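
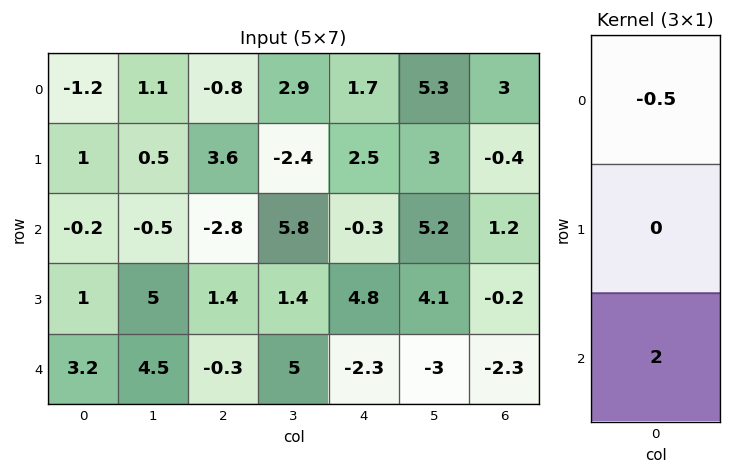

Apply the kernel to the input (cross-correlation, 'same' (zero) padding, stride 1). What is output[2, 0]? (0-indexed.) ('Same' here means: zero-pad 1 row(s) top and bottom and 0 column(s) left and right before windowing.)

1.5

The receptive field on the zero-padded input at this output position is [1 / -0.2 / 1]. Elementwise product with the kernel and sum: 1·-0.5 + 1·2.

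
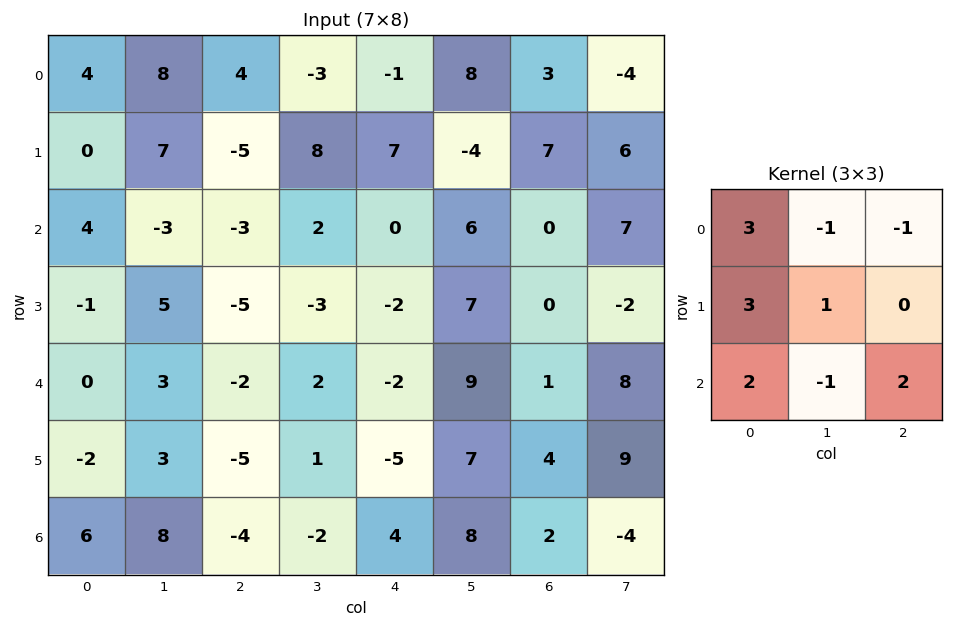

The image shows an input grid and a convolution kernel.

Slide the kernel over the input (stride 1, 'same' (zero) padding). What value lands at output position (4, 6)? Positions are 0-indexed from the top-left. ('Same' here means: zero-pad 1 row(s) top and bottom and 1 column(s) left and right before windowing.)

79

The receptive field on the zero-padded input at this output position is [7 0 -2 / 9 1 8 / 7 4 9]. Elementwise product with the kernel and sum: 7·3 + 0·-1 + -2·-1 + 9·3 + 1·1 + 7·2 + 4·-1 + 9·2.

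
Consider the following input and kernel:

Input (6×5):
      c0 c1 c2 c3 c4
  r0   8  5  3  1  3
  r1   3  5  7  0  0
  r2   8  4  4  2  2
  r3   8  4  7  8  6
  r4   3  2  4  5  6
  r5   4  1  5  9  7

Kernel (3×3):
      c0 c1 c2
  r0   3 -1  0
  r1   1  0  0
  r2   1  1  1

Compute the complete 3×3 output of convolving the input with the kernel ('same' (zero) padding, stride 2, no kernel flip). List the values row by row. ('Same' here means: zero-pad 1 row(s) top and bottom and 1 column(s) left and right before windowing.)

Output[0,0]: The receptive field on the zero-padded input at this output position is [0 0 0 / 0 8 5 / 0 3 5]. Elementwise product with the kernel and sum: 0·3 + 0·-1 + 0·1 + 0·1 + 3·1 + 5·1.
Output[0,1]: The receptive field on the zero-padded input at this output position is [0 0 0 / 5 3 1 / 5 7 0]. Elementwise product with the kernel and sum: 0·3 + 0·-1 + 5·1 + 5·1 + 7·1 + 0·1.

8 17 1
9 31 16
-3 22 39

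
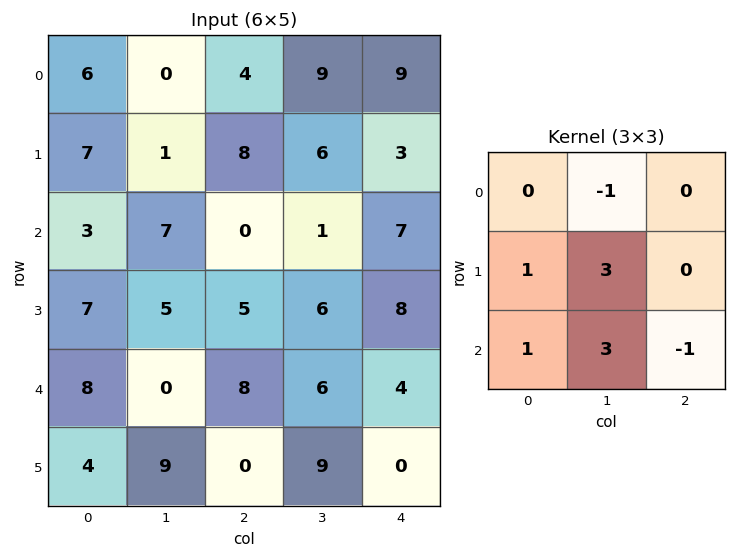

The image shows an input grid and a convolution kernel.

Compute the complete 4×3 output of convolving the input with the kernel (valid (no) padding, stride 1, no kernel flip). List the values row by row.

34 27 13
40 13 12
15 38 44
34 19 47

Output[0,0]: The receptive field on the input at this output position is [6 0 4 / 7 1 8 / 3 7 0]. Elementwise product with the kernel and sum: 0·-1 + 7·1 + 1·3 + 3·1 + 7·3 + 0·-1.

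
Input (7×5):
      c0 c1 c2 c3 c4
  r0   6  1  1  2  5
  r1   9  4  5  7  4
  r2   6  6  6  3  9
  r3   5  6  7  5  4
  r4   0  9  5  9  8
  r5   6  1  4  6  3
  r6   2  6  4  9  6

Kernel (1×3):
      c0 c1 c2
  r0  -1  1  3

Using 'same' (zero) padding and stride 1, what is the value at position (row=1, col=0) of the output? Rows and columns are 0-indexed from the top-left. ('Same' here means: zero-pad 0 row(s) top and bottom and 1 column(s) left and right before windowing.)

The receptive field on the zero-padded input at this output position is [0 9 4]. Elementwise product with the kernel and sum: 0·-1 + 9·1 + 4·3.

21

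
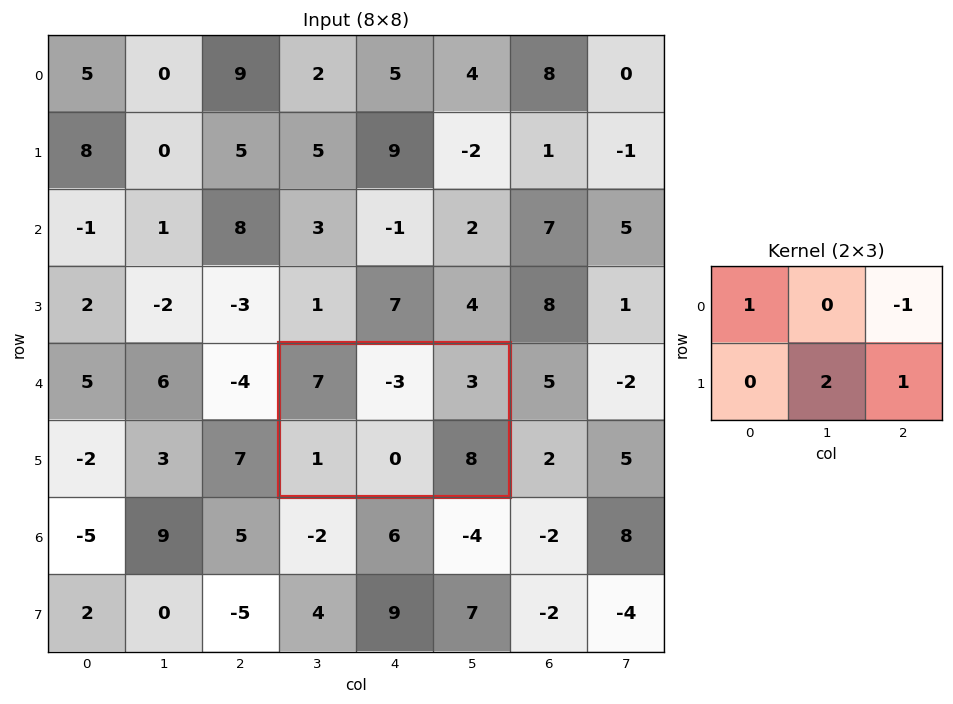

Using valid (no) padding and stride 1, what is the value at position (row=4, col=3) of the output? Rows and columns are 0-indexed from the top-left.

The receptive field on the input at this output position is [7 -3 3 / 1 0 8]. Elementwise product with the kernel and sum: 7·1 + 3·-1 + 0·2 + 8·1.

12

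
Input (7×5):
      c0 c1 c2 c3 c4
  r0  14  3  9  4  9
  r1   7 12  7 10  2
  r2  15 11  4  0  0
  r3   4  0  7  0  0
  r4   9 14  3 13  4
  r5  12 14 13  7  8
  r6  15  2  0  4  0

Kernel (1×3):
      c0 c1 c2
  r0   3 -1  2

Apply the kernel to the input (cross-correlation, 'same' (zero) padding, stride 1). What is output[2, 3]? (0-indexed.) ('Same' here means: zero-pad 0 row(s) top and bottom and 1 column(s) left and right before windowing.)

The receptive field on the zero-padded input at this output position is [4 0 0]. Elementwise product with the kernel and sum: 4·3 + 0·-1 + 0·2.

12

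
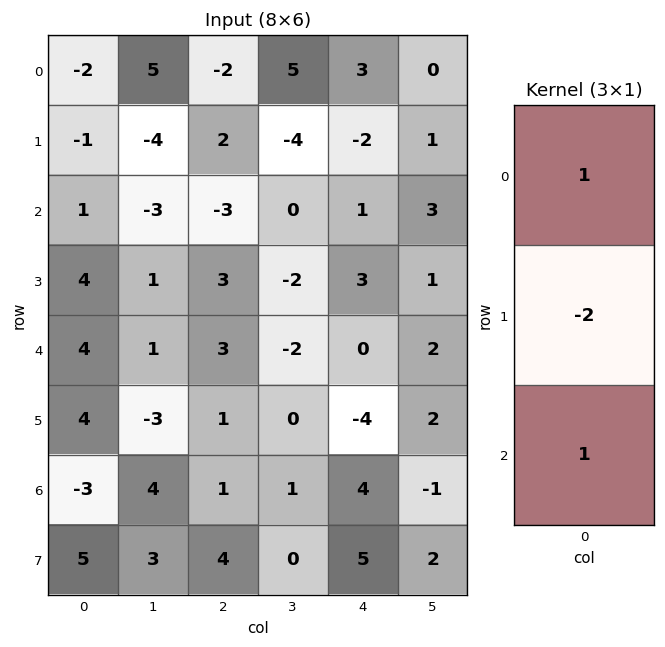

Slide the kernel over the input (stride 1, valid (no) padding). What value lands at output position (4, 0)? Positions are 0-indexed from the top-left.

The receptive field on the input at this output position is [4 / 4 / -3]. Elementwise product with the kernel and sum: 4·1 + 4·-2 + -3·1.

-7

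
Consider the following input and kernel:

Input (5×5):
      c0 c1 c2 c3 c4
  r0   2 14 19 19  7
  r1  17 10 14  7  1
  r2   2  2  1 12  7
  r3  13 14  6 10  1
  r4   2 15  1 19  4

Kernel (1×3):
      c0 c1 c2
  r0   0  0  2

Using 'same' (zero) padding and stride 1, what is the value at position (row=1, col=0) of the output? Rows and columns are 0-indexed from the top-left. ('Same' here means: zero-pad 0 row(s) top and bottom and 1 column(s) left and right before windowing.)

The receptive field on the zero-padded input at this output position is [0 17 10]. Elementwise product with the kernel and sum: 10·2.

20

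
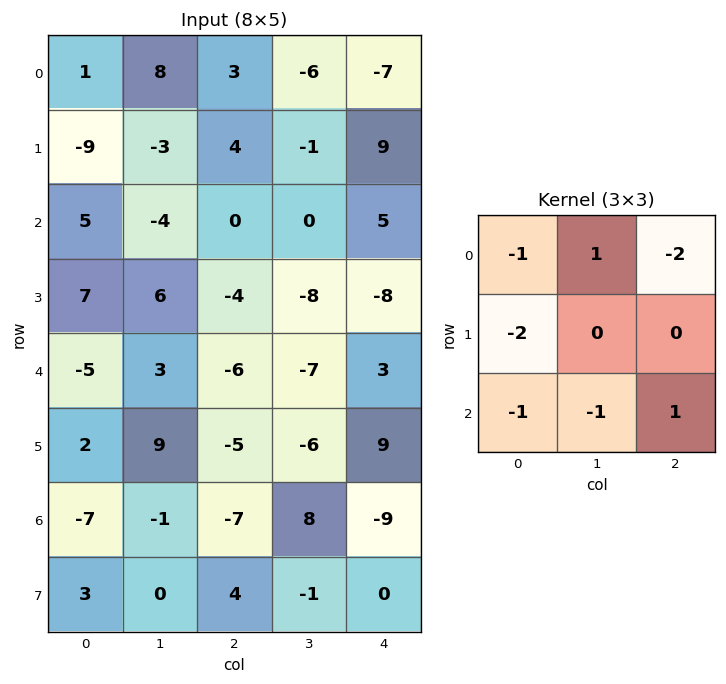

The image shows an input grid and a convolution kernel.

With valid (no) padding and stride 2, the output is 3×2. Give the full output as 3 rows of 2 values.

18 2
-27 14
17 -7

Output[0,0]: The receptive field on the input at this output position is [1 8 3 / -9 -3 4 / 5 -4 0]. Elementwise product with the kernel and sum: 1·-1 + 8·1 + 3·-2 + -9·-2 + 5·-1 + -4·-1 + 0·1.
Output[0,1]: The receptive field on the input at this output position is [3 -6 -7 / 4 -1 9 / 0 0 5]. Elementwise product with the kernel and sum: 3·-1 + -6·1 + -7·-2 + 4·-2 + 0·-1 + 0·-1 + 5·1.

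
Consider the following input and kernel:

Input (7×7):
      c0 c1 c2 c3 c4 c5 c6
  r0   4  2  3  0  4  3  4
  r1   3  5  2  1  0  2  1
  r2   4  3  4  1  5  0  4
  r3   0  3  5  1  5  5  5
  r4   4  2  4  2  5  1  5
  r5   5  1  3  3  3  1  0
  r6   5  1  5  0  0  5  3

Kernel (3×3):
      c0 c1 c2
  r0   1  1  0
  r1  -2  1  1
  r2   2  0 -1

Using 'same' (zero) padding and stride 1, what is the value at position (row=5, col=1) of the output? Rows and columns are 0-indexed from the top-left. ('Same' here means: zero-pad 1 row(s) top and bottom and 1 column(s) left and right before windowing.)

The receptive field on the zero-padded input at this output position is [4 2 4 / 5 1 3 / 5 1 5]. Elementwise product with the kernel and sum: 4·1 + 2·1 + 5·-2 + 1·1 + 3·1 + 5·2 + 5·-1.

5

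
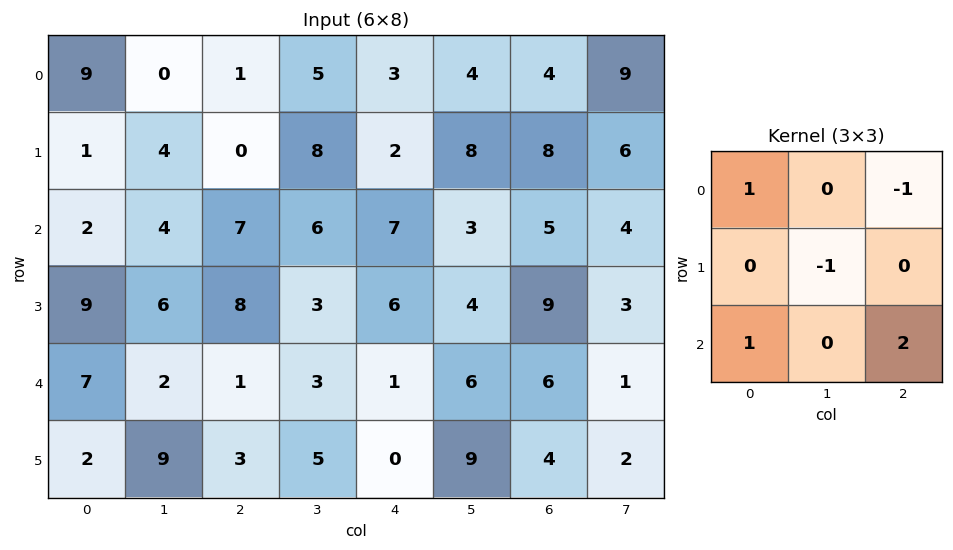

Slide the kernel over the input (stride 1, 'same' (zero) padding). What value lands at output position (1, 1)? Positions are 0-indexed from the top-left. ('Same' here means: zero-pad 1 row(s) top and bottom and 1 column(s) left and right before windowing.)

20

The receptive field on the zero-padded input at this output position is [9 0 1 / 1 4 0 / 2 4 7]. Elementwise product with the kernel and sum: 9·1 + 1·-1 + 4·-1 + 2·1 + 7·2.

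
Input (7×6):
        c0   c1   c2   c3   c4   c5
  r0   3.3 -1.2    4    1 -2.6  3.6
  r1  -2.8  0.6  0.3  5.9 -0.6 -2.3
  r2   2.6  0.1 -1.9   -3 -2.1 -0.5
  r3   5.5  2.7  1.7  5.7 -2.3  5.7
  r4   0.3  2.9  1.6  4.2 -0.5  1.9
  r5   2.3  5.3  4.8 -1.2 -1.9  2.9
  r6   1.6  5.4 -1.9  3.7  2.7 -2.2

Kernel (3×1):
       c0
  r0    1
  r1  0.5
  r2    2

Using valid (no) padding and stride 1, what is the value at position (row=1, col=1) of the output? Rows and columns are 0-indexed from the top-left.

The receptive field on the input at this output position is [0.6 / 0.1 / 2.7]. Elementwise product with the kernel and sum: 0.6·1 + 0.1·0.5 + 2.7·2.

6.05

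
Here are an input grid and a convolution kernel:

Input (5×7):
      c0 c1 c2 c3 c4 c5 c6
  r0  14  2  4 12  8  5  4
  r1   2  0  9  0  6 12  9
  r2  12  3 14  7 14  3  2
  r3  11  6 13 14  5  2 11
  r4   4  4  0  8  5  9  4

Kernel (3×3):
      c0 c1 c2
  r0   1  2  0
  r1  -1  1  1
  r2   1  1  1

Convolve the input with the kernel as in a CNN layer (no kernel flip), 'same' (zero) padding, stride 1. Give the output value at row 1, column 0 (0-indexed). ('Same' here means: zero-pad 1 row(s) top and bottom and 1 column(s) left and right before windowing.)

45

The receptive field on the zero-padded input at this output position is [0 14 2 / 0 2 0 / 0 12 3]. Elementwise product with the kernel and sum: 0·1 + 14·2 + 0·-1 + 2·1 + 0·1 + 0·1 + 12·1 + 3·1.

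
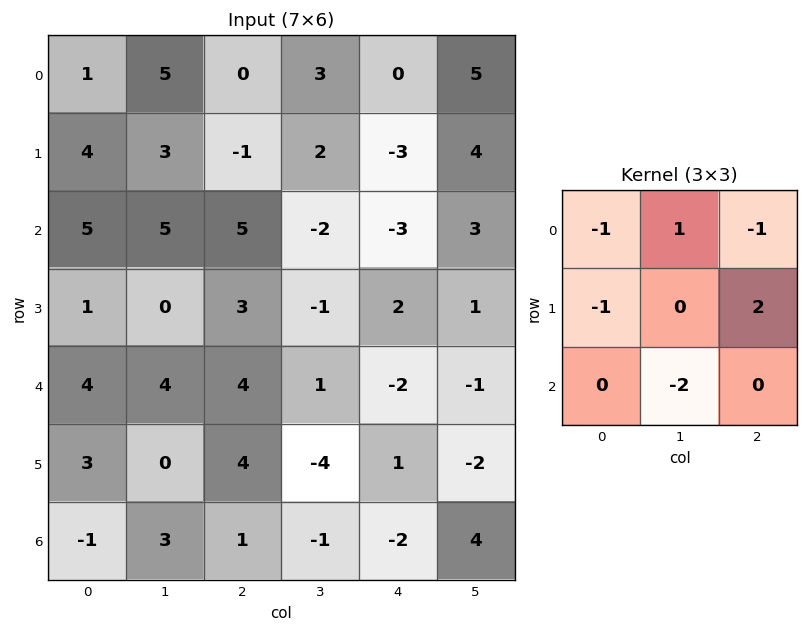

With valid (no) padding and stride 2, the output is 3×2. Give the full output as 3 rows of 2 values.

Output[0,0]: The receptive field on the input at this output position is [1 5 0 / 4 3 -1 / 5 5 5]. Elementwise product with the kernel and sum: 1·-1 + 5·1 + 0·-1 + 4·-1 + -1·2 + 5·-2.
Output[0,1]: The receptive field on the input at this output position is [0 3 0 / -1 2 -3 / 5 -2 -3]. Elementwise product with the kernel and sum: 0·-1 + 3·1 + 0·-1 + -1·-1 + -3·2 + -2·-2.

-12 2
-8 -5
-5 -1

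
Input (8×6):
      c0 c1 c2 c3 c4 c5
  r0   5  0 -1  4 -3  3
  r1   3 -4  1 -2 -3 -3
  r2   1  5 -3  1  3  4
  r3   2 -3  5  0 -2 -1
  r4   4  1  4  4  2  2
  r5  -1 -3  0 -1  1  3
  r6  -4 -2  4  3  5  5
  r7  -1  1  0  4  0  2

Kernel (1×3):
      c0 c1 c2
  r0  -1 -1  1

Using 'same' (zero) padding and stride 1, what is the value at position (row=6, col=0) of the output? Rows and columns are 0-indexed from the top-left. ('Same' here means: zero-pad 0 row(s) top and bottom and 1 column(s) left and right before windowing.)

The receptive field on the zero-padded input at this output position is [0 -4 -2]. Elementwise product with the kernel and sum: 0·-1 + -4·-1 + -2·1.

2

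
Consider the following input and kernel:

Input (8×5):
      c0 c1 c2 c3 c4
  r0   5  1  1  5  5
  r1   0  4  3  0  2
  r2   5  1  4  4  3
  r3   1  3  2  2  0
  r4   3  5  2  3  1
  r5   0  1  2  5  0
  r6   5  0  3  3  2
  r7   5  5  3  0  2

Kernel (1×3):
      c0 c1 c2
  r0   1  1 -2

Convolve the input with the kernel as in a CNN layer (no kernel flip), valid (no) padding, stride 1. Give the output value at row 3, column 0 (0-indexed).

0

The receptive field on the input at this output position is [1 3 2]. Elementwise product with the kernel and sum: 1·1 + 3·1 + 2·-2.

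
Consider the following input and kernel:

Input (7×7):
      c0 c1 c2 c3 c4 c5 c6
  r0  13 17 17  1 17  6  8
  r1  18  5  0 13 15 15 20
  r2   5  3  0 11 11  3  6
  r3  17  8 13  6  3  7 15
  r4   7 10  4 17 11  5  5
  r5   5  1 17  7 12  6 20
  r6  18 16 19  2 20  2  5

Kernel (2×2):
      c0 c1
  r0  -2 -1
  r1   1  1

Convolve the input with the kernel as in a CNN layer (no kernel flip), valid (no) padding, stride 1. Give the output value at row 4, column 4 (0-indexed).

The receptive field on the input at this output position is [11 5 / 12 6]. Elementwise product with the kernel and sum: 11·-2 + 5·-1 + 12·1 + 6·1.

-9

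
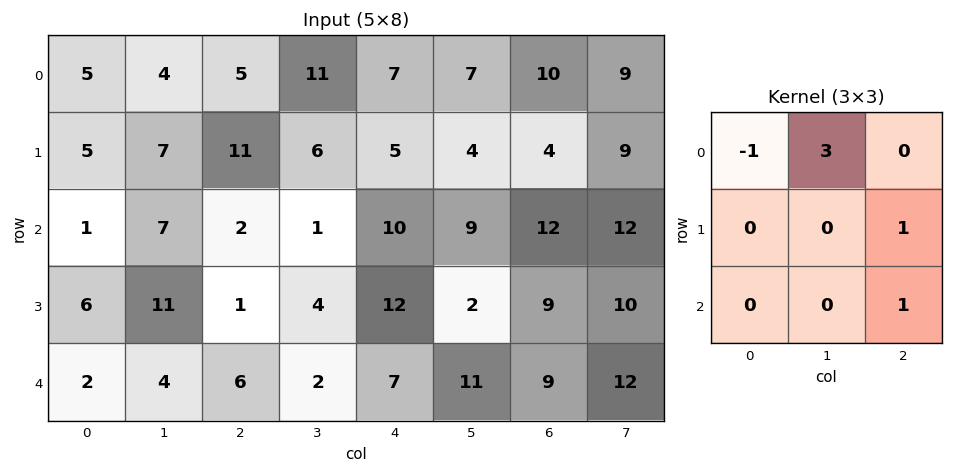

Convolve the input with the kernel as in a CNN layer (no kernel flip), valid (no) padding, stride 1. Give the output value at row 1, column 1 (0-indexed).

The receptive field on the input at this output position is [7 11 6 / 7 2 1 / 11 1 4]. Elementwise product with the kernel and sum: 7·-1 + 11·3 + 1·1 + 4·1.

31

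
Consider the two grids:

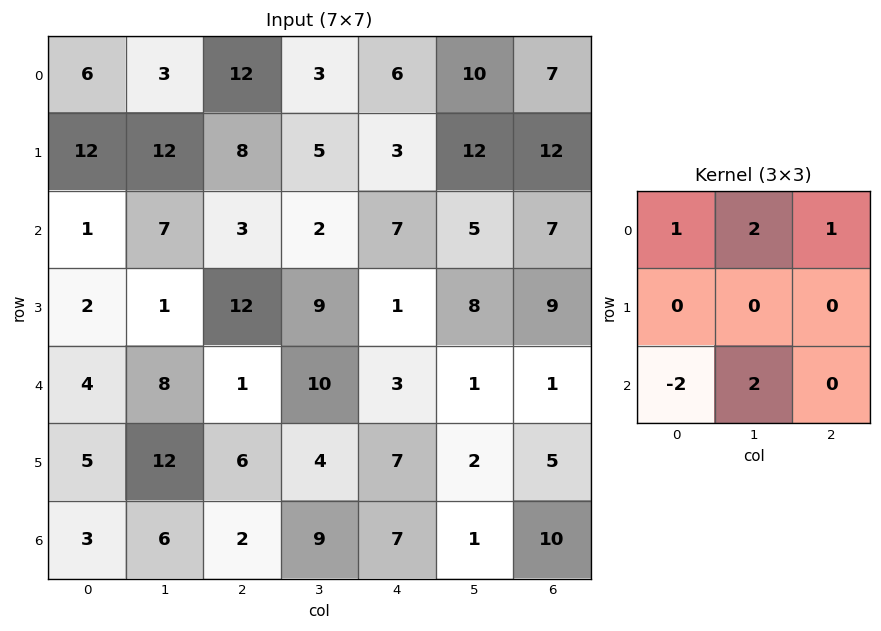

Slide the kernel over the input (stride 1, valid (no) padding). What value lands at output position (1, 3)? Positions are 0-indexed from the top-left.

7

The receptive field on the input at this output position is [5 3 12 / 2 7 5 / 9 1 8]. Elementwise product with the kernel and sum: 5·1 + 3·2 + 12·1 + 9·-2 + 1·2.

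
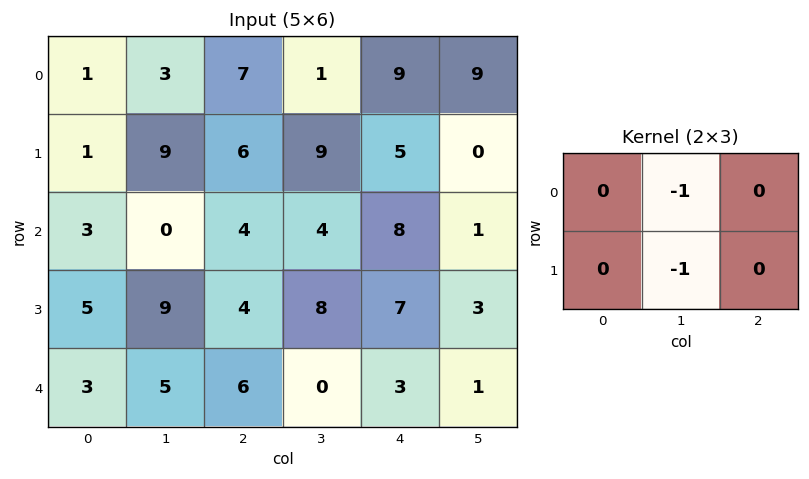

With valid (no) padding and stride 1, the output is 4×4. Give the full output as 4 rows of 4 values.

Output[0,0]: The receptive field on the input at this output position is [1 3 7 / 1 9 6]. Elementwise product with the kernel and sum: 3·-1 + 9·-1.

-12 -13 -10 -14
-9 -10 -13 -13
-9 -8 -12 -15
-14 -10 -8 -10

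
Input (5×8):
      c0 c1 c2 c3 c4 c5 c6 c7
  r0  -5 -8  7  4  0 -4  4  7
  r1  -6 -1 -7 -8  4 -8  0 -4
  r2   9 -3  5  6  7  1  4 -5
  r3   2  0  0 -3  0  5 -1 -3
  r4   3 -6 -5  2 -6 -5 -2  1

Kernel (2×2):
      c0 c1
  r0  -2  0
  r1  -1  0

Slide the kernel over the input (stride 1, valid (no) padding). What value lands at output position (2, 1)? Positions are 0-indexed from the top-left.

The receptive field on the input at this output position is [-3 5 / 0 0]. Elementwise product with the kernel and sum: -3·-2 + 0·-1.

6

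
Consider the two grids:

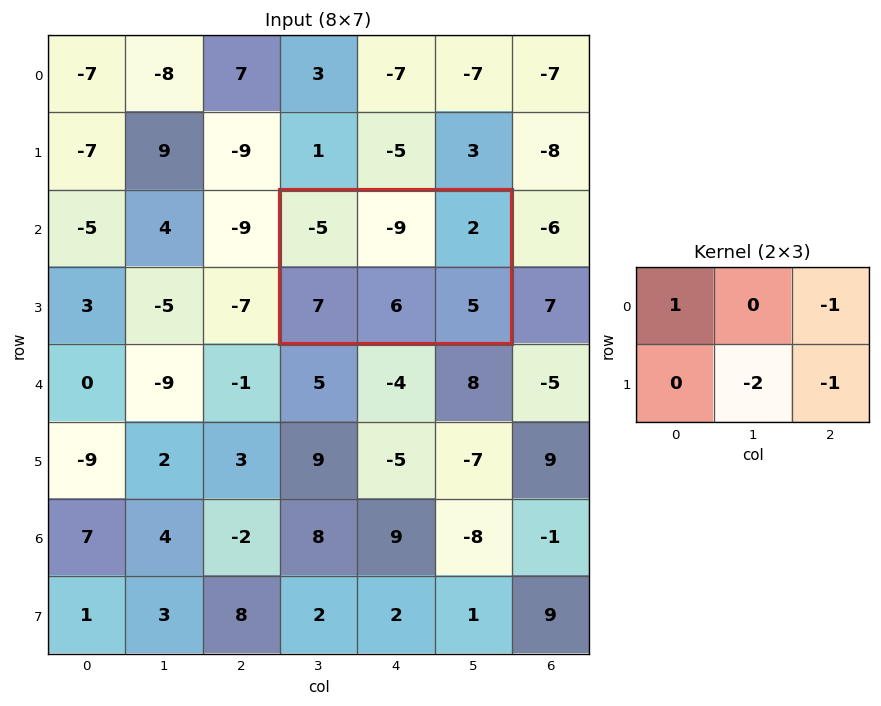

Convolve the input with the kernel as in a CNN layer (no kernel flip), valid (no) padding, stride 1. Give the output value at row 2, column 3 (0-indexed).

-24

The receptive field on the input at this output position is [-5 -9 2 / 7 6 5]. Elementwise product with the kernel and sum: -5·1 + 2·-1 + 6·-2 + 5·-1.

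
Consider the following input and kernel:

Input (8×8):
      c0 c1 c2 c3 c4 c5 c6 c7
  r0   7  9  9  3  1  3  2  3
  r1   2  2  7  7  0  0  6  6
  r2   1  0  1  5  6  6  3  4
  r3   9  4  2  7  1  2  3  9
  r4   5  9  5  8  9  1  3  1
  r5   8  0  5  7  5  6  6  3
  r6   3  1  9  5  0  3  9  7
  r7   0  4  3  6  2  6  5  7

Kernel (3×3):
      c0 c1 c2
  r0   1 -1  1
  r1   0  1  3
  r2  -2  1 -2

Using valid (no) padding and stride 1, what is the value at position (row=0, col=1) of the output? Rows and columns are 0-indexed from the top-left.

22

The receptive field on the input at this output position is [9 9 3 / 2 7 7 / 0 1 5]. Elementwise product with the kernel and sum: 9·1 + 9·-1 + 3·1 + 7·1 + 7·3 + 0·-2 + 1·1 + 5·-2.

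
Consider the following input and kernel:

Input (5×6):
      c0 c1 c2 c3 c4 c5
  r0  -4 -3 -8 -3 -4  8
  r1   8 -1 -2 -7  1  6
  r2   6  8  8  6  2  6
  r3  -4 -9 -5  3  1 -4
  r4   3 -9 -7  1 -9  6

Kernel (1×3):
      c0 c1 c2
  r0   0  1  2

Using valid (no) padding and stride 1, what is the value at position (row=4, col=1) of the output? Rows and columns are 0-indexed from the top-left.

-5

The receptive field on the input at this output position is [-9 -7 1]. Elementwise product with the kernel and sum: -7·1 + 1·2.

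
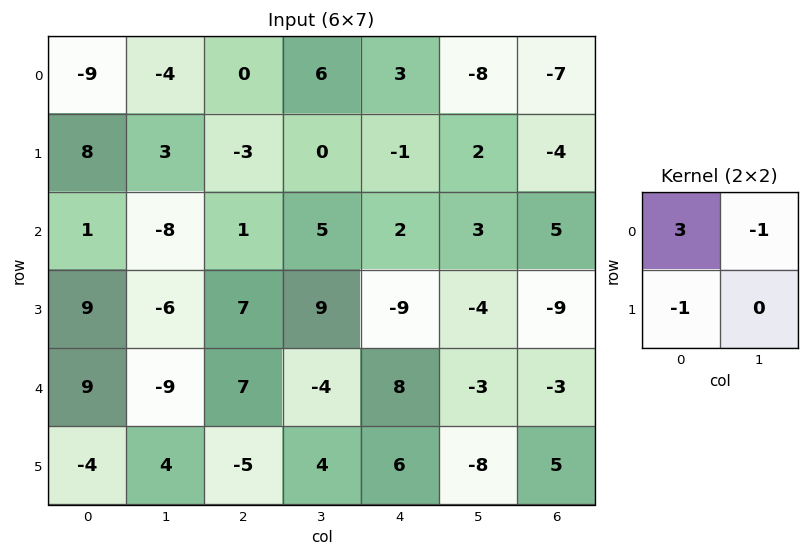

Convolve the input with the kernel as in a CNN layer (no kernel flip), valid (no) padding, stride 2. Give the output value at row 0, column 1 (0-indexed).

The receptive field on the input at this output position is [0 6 / -3 0]. Elementwise product with the kernel and sum: 0·3 + 6·-1 + -3·-1.

-3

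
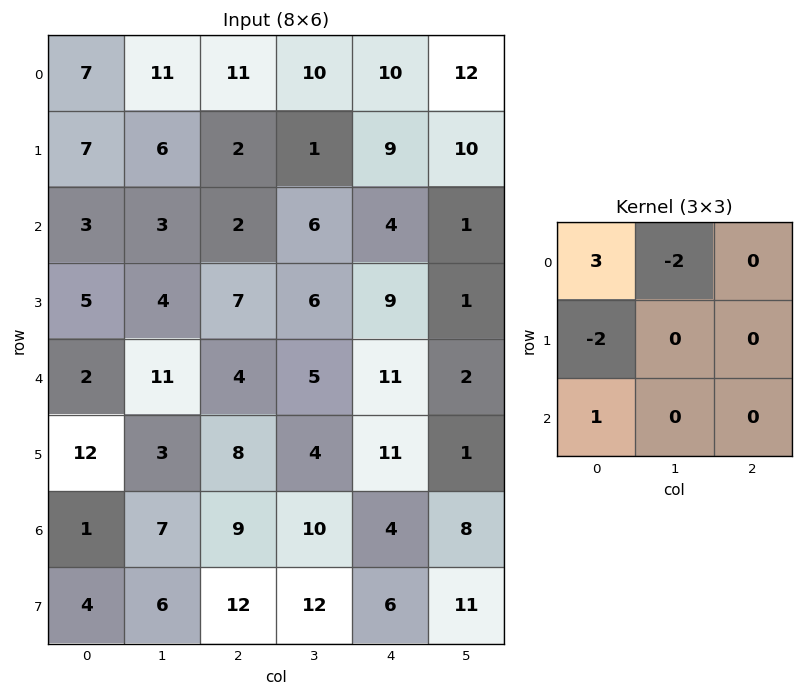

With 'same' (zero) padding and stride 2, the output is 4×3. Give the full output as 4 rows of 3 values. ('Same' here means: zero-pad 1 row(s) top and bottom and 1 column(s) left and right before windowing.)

0 -16 -19
-14 12 -21
-10 -21 -6
-24 -15 -18

Output[0,0]: The receptive field on the zero-padded input at this output position is [0 0 0 / 0 7 11 / 0 7 6]. Elementwise product with the kernel and sum: 0·3 + 0·-2 + 0·-2 + 0·1.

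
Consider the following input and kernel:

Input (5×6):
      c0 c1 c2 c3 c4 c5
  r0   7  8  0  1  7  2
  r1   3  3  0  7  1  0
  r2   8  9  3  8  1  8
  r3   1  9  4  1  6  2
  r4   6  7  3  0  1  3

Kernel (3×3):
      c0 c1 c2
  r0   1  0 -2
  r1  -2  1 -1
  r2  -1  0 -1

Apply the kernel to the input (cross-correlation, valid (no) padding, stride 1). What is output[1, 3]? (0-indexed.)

-19

The receptive field on the input at this output position is [7 1 0 / 8 1 8 / 1 6 2]. Elementwise product with the kernel and sum: 7·1 + 0·-2 + 8·-2 + 1·1 + 8·-1 + 1·-1 + 2·-1.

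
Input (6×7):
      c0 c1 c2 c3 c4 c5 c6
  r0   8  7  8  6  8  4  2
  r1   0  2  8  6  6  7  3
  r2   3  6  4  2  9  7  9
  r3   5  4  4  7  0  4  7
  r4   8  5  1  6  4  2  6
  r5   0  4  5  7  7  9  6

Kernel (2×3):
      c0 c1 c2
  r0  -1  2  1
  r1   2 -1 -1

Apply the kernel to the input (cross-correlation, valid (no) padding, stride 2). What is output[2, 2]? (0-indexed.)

The receptive field on the input at this output position is [4 2 6 / 7 9 6]. Elementwise product with the kernel and sum: 4·-1 + 2·2 + 6·1 + 7·2 + 9·-1 + 6·-1.

5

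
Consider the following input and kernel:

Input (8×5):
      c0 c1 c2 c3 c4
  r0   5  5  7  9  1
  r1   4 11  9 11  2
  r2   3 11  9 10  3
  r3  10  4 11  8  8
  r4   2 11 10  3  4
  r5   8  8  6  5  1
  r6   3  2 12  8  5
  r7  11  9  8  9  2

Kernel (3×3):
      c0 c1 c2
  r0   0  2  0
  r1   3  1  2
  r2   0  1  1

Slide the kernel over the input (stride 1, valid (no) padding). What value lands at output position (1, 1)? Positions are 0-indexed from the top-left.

99

The receptive field on the input at this output position is [11 9 11 / 11 9 10 / 4 11 8]. Elementwise product with the kernel and sum: 9·2 + 11·3 + 9·1 + 10·2 + 11·1 + 8·1.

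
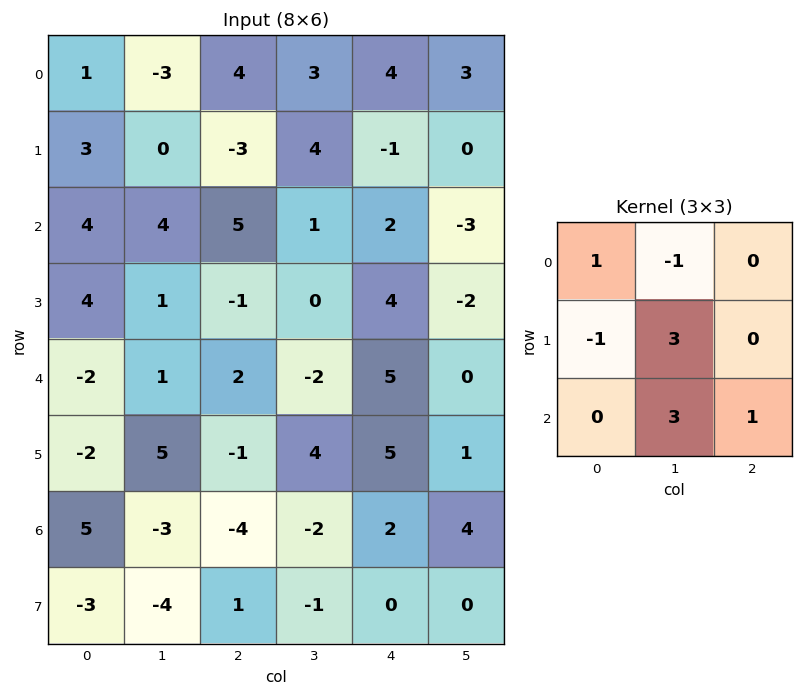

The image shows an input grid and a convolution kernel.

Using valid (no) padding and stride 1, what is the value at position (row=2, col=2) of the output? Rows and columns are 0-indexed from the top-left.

The receptive field on the input at this output position is [5 1 2 / -1 0 4 / 2 -2 5]. Elementwise product with the kernel and sum: 5·1 + 1·-1 + -1·-1 + 0·3 + -2·3 + 5·1.

4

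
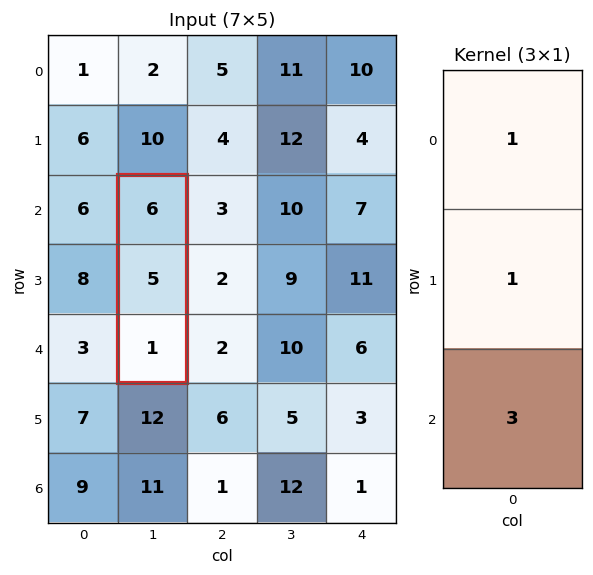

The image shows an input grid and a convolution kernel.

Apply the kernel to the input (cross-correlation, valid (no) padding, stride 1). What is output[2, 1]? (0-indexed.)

14

The receptive field on the input at this output position is [6 / 5 / 1]. Elementwise product with the kernel and sum: 6·1 + 5·1 + 1·3.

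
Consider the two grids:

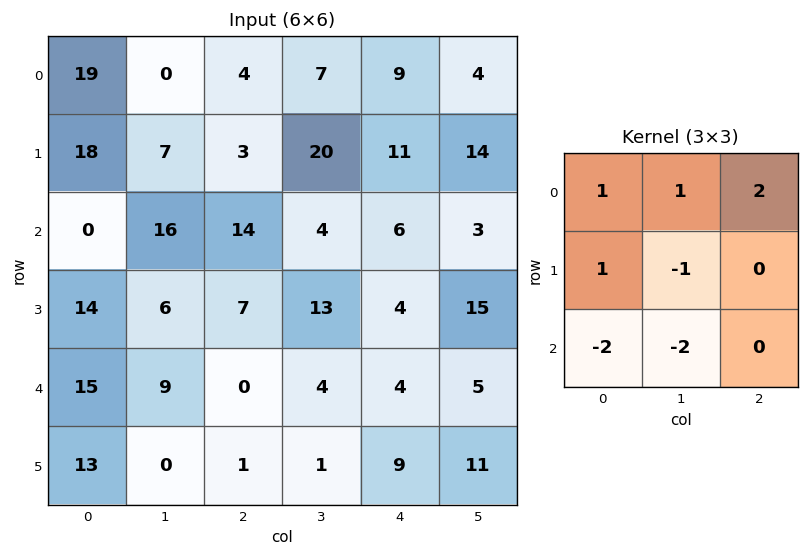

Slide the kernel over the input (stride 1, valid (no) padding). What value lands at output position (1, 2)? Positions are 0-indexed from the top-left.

The receptive field on the input at this output position is [3 20 11 / 14 4 6 / 7 13 4]. Elementwise product with the kernel and sum: 3·1 + 20·1 + 11·2 + 14·1 + 4·-1 + 7·-2 + 13·-2.

15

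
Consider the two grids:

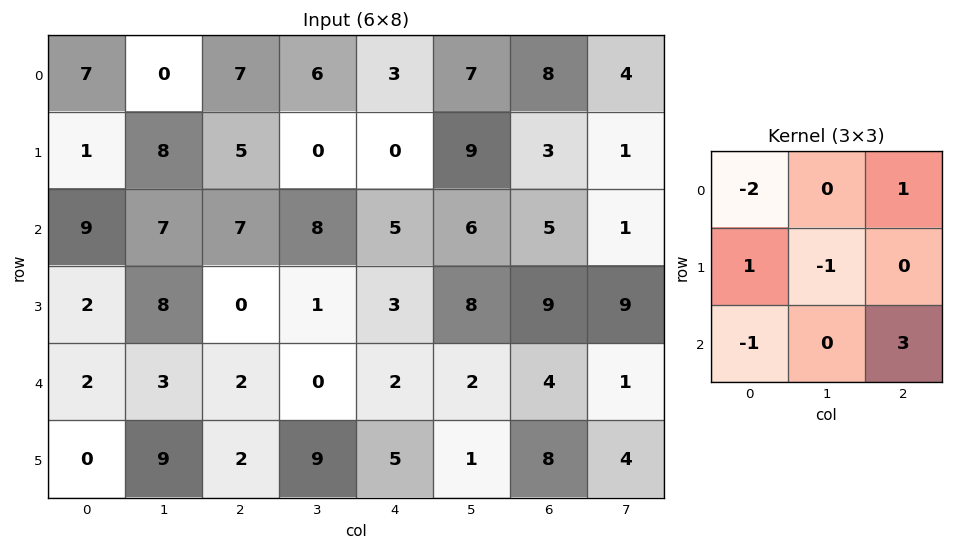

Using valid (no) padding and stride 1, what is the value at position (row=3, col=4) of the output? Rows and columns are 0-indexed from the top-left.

The receptive field on the input at this output position is [3 8 9 / 2 2 4 / 5 1 8]. Elementwise product with the kernel and sum: 3·-2 + 9·1 + 2·1 + 2·-1 + 5·-1 + 8·3.

22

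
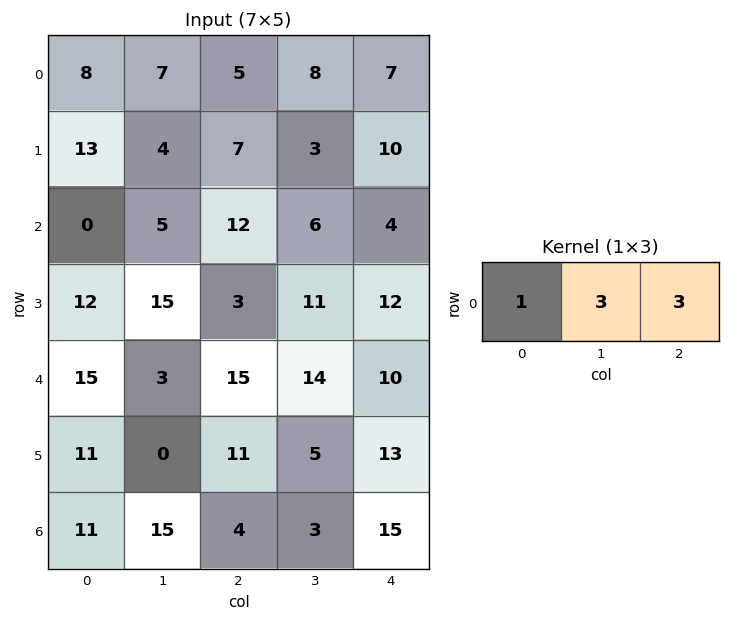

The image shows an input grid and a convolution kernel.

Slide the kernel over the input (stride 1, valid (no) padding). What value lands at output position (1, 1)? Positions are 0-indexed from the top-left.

34

The receptive field on the input at this output position is [4 7 3]. Elementwise product with the kernel and sum: 4·1 + 7·3 + 3·3.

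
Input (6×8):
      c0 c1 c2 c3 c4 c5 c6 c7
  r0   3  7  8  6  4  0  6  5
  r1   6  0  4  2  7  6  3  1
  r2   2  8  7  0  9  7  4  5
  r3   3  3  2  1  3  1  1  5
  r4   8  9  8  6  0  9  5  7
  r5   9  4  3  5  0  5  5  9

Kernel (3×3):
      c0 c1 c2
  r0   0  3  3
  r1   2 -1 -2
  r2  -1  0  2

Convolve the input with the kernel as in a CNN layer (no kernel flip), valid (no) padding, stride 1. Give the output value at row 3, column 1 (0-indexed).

The receptive field on the input at this output position is [3 2 1 / 9 8 6 / 4 3 5]. Elementwise product with the kernel and sum: 2·3 + 1·3 + 9·2 + 8·-1 + 6·-2 + 4·-1 + 5·2.

13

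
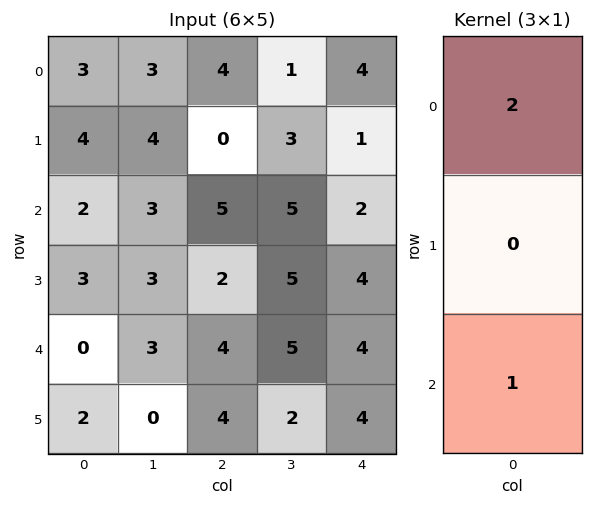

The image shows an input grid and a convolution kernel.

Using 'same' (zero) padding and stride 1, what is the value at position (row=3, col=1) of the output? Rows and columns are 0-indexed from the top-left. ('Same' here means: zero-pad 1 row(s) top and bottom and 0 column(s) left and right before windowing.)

9

The receptive field on the zero-padded input at this output position is [3 / 3 / 3]. Elementwise product with the kernel and sum: 3·2 + 3·1.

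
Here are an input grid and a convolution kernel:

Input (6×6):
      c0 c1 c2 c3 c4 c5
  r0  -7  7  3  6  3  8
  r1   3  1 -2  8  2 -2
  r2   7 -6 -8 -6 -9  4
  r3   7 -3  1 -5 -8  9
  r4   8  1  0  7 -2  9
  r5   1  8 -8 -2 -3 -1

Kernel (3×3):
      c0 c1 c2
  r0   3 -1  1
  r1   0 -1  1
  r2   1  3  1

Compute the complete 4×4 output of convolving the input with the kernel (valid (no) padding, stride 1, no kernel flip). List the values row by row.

-47 -2 -35 -10
3 10 -37 13
34 -14 -11 22
41 -26 -26 1

Output[0,0]: The receptive field on the input at this output position is [-7 7 3 / 3 1 -2 / 7 -6 -8]. Elementwise product with the kernel and sum: -7·3 + 7·-1 + 3·1 + 1·-1 + -2·1 + 7·1 + -6·3 + -8·1.
Output[0,1]: The receptive field on the input at this output position is [7 3 6 / 1 -2 8 / -6 -8 -6]. Elementwise product with the kernel and sum: 7·3 + 3·-1 + 6·1 + -2·-1 + 8·1 + -6·1 + -8·3 + -6·1.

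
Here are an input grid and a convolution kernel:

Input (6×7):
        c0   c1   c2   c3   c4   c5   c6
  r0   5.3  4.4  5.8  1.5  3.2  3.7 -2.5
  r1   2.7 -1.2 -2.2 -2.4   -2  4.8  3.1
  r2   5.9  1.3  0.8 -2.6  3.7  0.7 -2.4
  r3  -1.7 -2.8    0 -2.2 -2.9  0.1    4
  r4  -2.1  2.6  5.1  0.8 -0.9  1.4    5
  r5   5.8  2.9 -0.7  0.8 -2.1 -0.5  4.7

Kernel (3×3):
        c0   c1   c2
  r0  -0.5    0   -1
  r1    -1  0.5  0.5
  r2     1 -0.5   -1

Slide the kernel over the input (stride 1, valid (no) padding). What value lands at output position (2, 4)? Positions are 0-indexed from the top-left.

-1.1

The receptive field on the input at this output position is [3.7 0.7 -2.4 / -2.9 0.1 4 / -0.9 1.4 5]. Elementwise product with the kernel and sum: 3.7·-0.5 + -2.4·-1 + -2.9·-1 + 0.1·0.5 + 4·0.5 + -0.9·1 + 1.4·-0.5 + 5·-1.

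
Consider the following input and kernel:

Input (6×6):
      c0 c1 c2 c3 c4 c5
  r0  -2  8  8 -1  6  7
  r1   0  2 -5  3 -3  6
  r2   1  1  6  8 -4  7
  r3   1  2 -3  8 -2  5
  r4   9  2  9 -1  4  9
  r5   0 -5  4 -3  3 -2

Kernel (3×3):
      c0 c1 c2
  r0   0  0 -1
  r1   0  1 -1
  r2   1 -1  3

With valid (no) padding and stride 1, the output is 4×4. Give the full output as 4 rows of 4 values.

17 12 -14 17
-10 24 -2 8
33 -29 36 8
13 -16 13 -22

Output[0,0]: The receptive field on the input at this output position is [-2 8 8 / 0 2 -5 / 1 1 6]. Elementwise product with the kernel and sum: 8·-1 + 2·1 + -5·-1 + 1·1 + 1·-1 + 6·3.
Output[0,1]: The receptive field on the input at this output position is [8 8 -1 / 2 -5 3 / 1 6 8]. Elementwise product with the kernel and sum: -1·-1 + -5·1 + 3·-1 + 1·1 + 6·-1 + 8·3.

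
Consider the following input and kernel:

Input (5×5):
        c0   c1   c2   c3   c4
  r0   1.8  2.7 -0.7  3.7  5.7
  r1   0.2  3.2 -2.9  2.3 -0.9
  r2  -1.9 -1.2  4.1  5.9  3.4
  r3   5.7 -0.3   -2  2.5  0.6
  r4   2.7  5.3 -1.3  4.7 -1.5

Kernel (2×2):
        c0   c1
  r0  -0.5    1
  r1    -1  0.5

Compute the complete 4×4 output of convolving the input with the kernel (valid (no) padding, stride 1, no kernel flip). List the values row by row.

3.2 -6.7 8.1 1.1
4.4 -1.25 2.6 -6.25
-6.1 4 7.1 -1.75
-3.2 -7.8 7.15 -6.1

Output[0,0]: The receptive field on the input at this output position is [1.8 2.7 / 0.2 3.2]. Elementwise product with the kernel and sum: 1.8·-0.5 + 2.7·1 + 0.2·-1 + 3.2·0.5.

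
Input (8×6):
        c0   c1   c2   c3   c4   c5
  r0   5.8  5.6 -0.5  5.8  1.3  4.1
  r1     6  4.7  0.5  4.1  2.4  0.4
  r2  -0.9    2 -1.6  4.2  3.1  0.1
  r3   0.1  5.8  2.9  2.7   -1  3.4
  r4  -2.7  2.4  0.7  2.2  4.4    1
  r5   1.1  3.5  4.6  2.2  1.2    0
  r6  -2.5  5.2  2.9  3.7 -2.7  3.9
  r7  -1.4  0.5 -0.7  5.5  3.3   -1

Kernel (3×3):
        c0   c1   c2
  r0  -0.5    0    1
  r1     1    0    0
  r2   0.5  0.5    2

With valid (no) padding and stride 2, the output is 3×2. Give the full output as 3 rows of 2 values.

-0.05 9.55
0.2 17.05
10.3 6.55

Output[0,0]: The receptive field on the input at this output position is [5.8 5.6 -0.5 / 6 4.7 0.5 / -0.9 2 -1.6]. Elementwise product with the kernel and sum: 5.8·-0.5 + -0.5·1 + 6·1 + -0.9·0.5 + 2·0.5 + -1.6·2.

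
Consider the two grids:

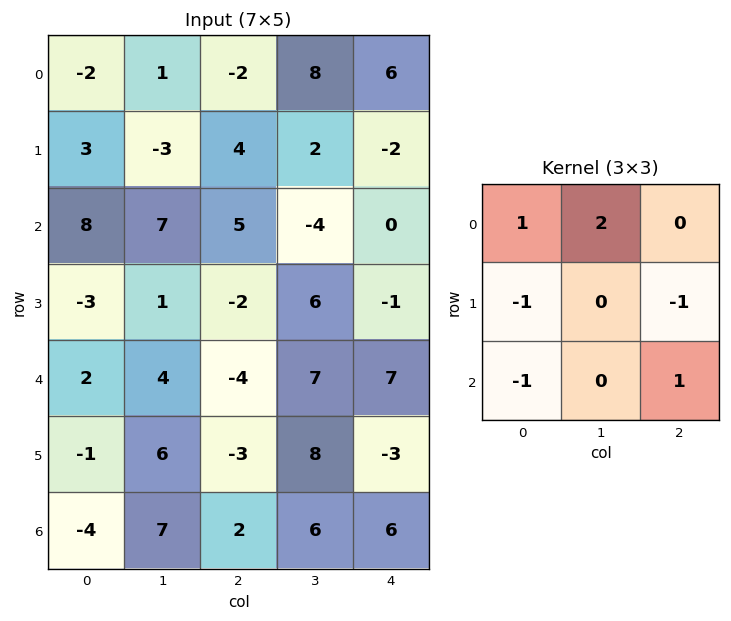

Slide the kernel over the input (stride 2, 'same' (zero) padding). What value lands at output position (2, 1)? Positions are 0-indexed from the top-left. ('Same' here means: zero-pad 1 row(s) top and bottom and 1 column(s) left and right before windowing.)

-12

The receptive field on the zero-padded input at this output position is [1 -2 6 / 4 -4 7 / 6 -3 8]. Elementwise product with the kernel and sum: 1·1 + -2·2 + 4·-1 + 7·-1 + 6·-1 + 8·1.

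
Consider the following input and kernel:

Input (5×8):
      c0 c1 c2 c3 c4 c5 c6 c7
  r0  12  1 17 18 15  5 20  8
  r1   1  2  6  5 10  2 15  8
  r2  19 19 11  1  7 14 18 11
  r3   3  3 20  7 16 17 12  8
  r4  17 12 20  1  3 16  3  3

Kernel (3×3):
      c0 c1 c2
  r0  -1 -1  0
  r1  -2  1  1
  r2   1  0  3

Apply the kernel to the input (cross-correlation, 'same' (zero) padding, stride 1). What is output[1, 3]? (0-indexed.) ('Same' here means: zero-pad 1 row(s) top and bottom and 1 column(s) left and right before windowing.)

0

The receptive field on the zero-padded input at this output position is [17 18 15 / 6 5 10 / 11 1 7]. Elementwise product with the kernel and sum: 17·-1 + 18·-1 + 6·-2 + 5·1 + 10·1 + 11·1 + 7·3.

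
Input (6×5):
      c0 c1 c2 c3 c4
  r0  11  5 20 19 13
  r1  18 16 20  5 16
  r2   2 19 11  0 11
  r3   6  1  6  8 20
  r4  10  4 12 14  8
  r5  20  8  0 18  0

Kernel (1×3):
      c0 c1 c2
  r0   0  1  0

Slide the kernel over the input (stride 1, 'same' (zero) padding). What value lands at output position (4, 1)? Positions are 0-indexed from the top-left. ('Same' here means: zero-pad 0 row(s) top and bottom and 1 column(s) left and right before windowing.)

4

The receptive field on the zero-padded input at this output position is [10 4 12]. Elementwise product with the kernel and sum: 4·1.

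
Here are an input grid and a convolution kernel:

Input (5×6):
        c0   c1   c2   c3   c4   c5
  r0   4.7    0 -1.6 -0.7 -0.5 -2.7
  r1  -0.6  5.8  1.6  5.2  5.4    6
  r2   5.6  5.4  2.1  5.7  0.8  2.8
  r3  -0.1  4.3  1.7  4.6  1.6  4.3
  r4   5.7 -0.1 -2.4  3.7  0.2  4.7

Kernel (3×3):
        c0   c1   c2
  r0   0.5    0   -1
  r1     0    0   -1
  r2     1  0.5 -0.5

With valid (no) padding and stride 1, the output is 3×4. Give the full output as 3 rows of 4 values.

Output[0,0]: The receptive field on the input at this output position is [4.7 0 -1.6 / -0.6 5.8 1.6 / 5.6 5.4 2.1]. Elementwise product with the kernel and sum: 4.7·0.5 + -1.6·-1 + 1.6·-1 + 5.6·1 + 5.4·0.5 + 2.1·-0.5.

9.6 -0.9 -1.15 1.05
-2.8 -5.15 -2.2 -2.95
5.85 -10.75 -2 -2.8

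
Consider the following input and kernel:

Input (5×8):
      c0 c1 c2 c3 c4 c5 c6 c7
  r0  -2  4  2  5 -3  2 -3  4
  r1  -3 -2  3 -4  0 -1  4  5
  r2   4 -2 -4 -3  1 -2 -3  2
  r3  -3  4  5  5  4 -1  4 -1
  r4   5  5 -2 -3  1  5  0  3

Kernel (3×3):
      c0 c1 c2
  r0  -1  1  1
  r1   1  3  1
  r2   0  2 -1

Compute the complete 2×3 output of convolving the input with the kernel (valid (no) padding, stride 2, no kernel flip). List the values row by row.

2 -16 2
16 19 9

Output[0,0]: The receptive field on the input at this output position is [-2 4 2 / -3 -2 3 / 4 -2 -4]. Elementwise product with the kernel and sum: -2·-1 + 4·1 + 2·1 + -3·1 + -2·3 + 3·1 + -2·2 + -4·-1.
Output[0,1]: The receptive field on the input at this output position is [2 5 -3 / 3 -4 0 / -4 -3 1]. Elementwise product with the kernel and sum: 2·-1 + 5·1 + -3·1 + 3·1 + -4·3 + 0·1 + -3·2 + 1·-1.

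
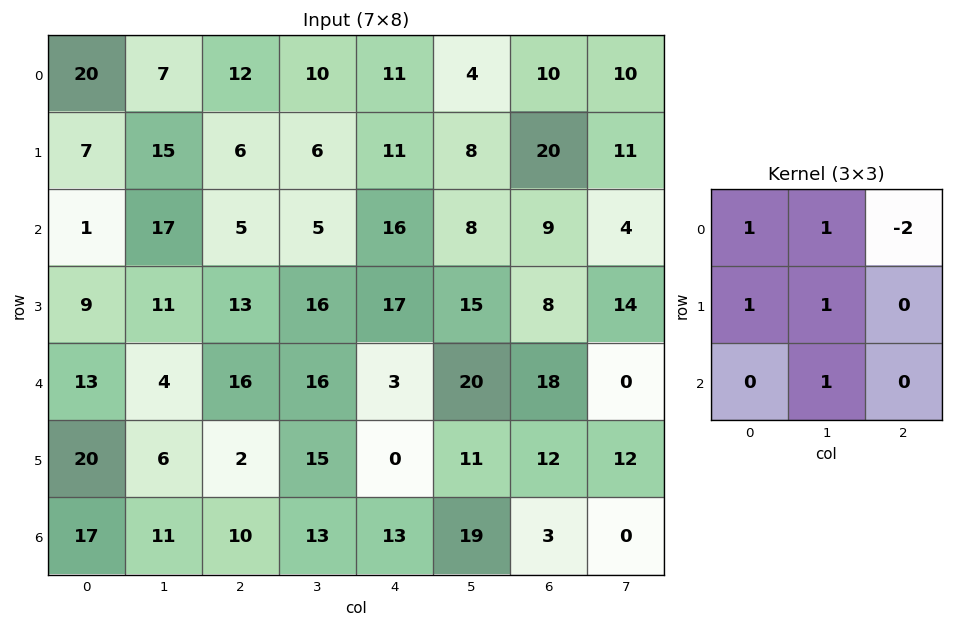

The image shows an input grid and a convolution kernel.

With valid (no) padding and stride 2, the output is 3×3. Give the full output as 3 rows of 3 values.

42 17 22
32 23 58
22 56 17

Output[0,0]: The receptive field on the input at this output position is [20 7 12 / 7 15 6 / 1 17 5]. Elementwise product with the kernel and sum: 20·1 + 7·1 + 12·-2 + 7·1 + 15·1 + 17·1.
Output[0,1]: The receptive field on the input at this output position is [12 10 11 / 6 6 11 / 5 5 16]. Elementwise product with the kernel and sum: 12·1 + 10·1 + 11·-2 + 6·1 + 6·1 + 5·1.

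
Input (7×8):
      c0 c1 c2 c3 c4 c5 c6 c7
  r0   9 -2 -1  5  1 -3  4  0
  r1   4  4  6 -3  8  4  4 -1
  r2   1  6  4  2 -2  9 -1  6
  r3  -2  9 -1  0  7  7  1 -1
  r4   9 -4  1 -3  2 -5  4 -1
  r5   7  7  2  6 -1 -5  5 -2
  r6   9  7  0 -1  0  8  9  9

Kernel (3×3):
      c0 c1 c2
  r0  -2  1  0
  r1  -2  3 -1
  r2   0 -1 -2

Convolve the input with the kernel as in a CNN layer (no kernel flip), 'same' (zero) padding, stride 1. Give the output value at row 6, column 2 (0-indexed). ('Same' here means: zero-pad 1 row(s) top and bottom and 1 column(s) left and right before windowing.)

The receptive field on the zero-padded input at this output position is [7 2 6 / 7 0 -1 / 0 0 0]. Elementwise product with the kernel and sum: 7·-2 + 2·1 + 7·-2 + 0·3 + -1·-1 + 0·-1 + 0·-2.

-25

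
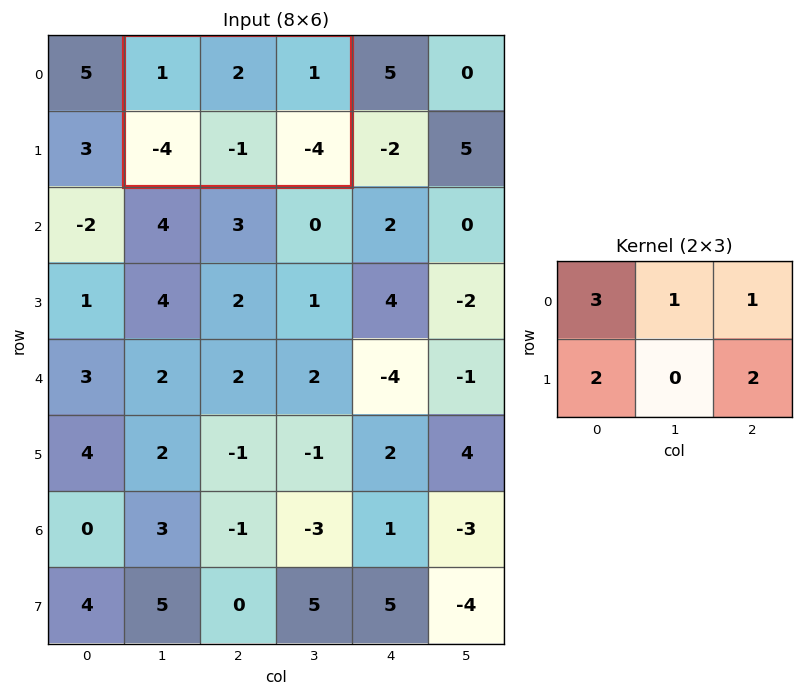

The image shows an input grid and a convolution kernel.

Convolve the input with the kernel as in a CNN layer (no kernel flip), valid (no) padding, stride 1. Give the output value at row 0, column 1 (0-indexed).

-10

The receptive field on the input at this output position is [1 2 1 / -4 -1 -4]. Elementwise product with the kernel and sum: 1·3 + 2·1 + 1·1 + -4·2 + -4·2.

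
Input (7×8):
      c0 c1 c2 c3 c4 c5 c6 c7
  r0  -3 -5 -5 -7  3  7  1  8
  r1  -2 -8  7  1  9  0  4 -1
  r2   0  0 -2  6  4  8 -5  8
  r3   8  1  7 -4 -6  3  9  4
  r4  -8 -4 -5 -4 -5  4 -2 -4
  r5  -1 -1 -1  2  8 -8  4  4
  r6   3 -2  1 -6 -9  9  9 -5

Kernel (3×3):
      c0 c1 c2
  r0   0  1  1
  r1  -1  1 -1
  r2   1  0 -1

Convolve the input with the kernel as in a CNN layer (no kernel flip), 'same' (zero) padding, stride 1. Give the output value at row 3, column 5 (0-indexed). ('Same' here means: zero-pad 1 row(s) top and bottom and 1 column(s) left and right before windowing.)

The receptive field on the zero-padded input at this output position is [4 8 -5 / -6 3 9 / -5 4 -2]. Elementwise product with the kernel and sum: 8·1 + -5·1 + -6·-1 + 3·1 + 9·-1 + -5·1 + -2·-1.

0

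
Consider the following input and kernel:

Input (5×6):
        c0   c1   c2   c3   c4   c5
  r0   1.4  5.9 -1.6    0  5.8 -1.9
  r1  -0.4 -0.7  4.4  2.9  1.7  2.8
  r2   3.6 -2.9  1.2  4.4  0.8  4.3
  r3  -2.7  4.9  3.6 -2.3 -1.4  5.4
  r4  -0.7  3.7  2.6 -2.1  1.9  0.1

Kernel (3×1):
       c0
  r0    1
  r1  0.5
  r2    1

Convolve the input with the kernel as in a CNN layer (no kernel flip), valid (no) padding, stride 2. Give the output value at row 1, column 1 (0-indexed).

5.6

The receptive field on the input at this output position is [1.2 / 3.6 / 2.6]. Elementwise product with the kernel and sum: 1.2·1 + 3.6·0.5 + 2.6·1.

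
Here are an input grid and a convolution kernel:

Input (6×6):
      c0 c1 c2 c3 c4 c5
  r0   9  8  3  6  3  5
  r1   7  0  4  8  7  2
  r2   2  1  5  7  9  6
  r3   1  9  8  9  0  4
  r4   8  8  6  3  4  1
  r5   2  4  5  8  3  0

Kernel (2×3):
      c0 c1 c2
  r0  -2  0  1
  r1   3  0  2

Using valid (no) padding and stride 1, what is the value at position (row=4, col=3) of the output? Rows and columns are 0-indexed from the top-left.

19

The receptive field on the input at this output position is [3 4 1 / 8 3 0]. Elementwise product with the kernel and sum: 3·-2 + 1·1 + 8·3 + 0·2.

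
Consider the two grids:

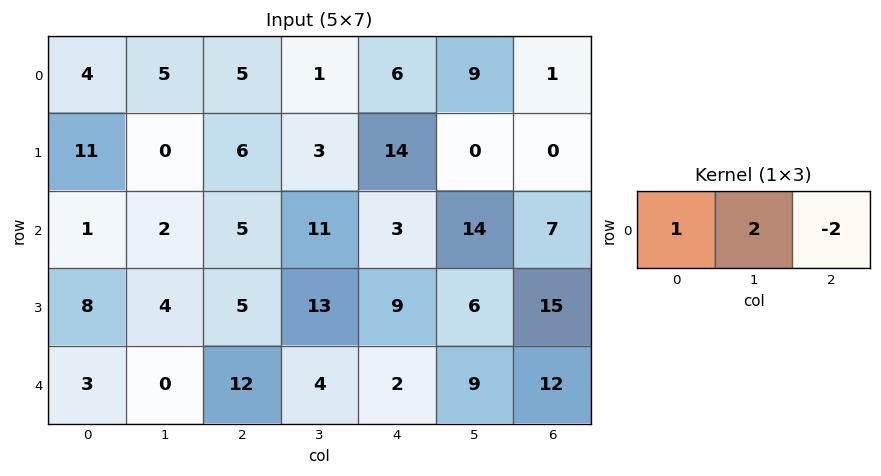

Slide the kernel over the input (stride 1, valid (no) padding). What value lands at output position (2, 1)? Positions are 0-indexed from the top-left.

-10

The receptive field on the input at this output position is [2 5 11]. Elementwise product with the kernel and sum: 2·1 + 5·2 + 11·-2.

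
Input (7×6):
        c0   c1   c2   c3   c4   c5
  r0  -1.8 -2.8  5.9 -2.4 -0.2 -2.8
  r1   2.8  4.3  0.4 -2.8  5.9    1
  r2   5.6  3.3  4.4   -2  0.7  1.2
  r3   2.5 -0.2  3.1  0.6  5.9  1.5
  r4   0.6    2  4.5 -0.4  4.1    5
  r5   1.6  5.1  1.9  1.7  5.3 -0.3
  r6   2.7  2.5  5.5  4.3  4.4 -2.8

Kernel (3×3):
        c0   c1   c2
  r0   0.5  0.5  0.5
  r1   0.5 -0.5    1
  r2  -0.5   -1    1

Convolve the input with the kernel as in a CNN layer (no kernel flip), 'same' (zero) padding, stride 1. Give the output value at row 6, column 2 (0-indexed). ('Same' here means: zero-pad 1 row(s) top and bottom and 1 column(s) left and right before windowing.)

The receptive field on the zero-padded input at this output position is [5.1 1.9 1.7 / 2.5 5.5 4.3 / 0 0 0]. Elementwise product with the kernel and sum: 5.1·0.5 + 1.9·0.5 + 1.7·0.5 + 2.5·0.5 + 5.5·-0.5 + 4.3·1 + 0·-0.5 + 0·-1 + 0·1.

7.15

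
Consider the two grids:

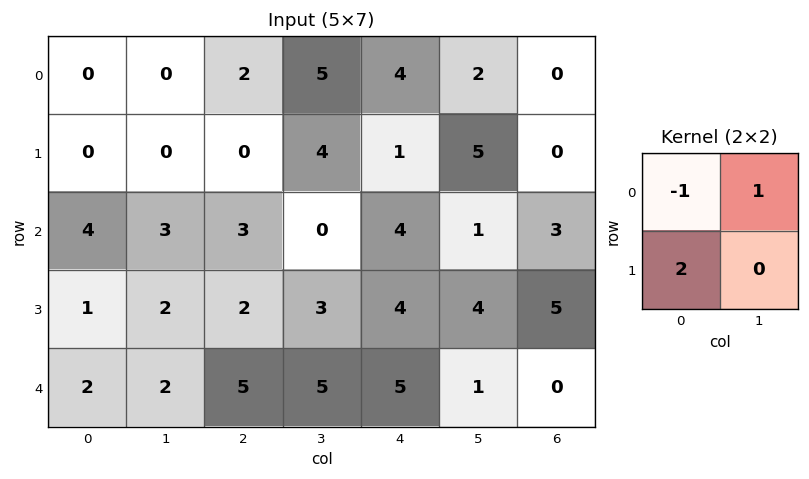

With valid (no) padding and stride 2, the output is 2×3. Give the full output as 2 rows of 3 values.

Output[0,0]: The receptive field on the input at this output position is [0 0 / 0 0]. Elementwise product with the kernel and sum: 0·-1 + 0·1 + 0·2.
Output[0,1]: The receptive field on the input at this output position is [2 5 / 0 4]. Elementwise product with the kernel and sum: 2·-1 + 5·1 + 0·2.

0 3 0
1 1 5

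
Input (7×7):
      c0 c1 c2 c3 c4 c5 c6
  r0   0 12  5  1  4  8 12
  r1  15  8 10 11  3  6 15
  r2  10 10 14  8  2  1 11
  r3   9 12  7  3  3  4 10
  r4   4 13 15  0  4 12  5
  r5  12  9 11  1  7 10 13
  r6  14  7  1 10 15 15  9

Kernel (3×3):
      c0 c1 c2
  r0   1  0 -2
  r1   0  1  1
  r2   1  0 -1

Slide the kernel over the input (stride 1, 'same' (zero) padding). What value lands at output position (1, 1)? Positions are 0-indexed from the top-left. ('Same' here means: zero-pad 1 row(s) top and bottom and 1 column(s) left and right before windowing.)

4

The receptive field on the zero-padded input at this output position is [0 12 5 / 15 8 10 / 10 10 14]. Elementwise product with the kernel and sum: 0·1 + 5·-2 + 8·1 + 10·1 + 10·1 + 14·-1.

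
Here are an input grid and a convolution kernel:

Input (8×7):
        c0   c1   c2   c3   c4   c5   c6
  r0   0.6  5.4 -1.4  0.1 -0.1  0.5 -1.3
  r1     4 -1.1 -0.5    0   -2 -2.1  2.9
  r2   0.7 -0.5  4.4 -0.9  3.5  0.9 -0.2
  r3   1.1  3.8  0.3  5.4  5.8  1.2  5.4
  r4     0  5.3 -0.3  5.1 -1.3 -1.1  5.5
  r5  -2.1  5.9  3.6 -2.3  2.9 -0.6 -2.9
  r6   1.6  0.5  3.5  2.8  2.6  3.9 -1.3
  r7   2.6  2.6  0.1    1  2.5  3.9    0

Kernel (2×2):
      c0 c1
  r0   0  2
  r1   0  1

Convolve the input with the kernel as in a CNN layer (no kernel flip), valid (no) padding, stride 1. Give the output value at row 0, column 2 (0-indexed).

0.2

The receptive field on the input at this output position is [-1.4 0.1 / -0.5 0]. Elementwise product with the kernel and sum: 0.1·2 + 0·1.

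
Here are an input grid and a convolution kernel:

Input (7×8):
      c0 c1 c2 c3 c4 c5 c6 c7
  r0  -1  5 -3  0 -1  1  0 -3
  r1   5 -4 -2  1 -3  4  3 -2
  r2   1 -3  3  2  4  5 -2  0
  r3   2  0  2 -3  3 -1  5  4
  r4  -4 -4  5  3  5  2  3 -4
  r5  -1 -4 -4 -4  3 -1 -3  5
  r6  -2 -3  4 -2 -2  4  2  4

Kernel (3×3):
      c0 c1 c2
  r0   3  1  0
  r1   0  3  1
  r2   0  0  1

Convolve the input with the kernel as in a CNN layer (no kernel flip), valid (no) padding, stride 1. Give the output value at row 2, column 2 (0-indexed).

10

The receptive field on the input at this output position is [3 2 4 / 2 -3 3 / 5 3 5]. Elementwise product with the kernel and sum: 3·3 + 2·1 + -3·3 + 3·1 + 5·1.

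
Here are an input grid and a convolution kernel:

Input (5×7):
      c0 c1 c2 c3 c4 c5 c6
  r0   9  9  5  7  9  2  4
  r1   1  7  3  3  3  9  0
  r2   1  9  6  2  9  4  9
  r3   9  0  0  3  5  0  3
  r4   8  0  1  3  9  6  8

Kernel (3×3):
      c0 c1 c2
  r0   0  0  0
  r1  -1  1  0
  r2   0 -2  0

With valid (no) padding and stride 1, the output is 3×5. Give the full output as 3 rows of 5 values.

-12 -16 -4 -18 -2
8 -3 -10 -3 -5
-9 -2 -3 -16 -17

Output[0,0]: The receptive field on the input at this output position is [9 9 5 / 1 7 3 / 1 9 6]. Elementwise product with the kernel and sum: 1·-1 + 7·1 + 9·-2.
Output[0,1]: The receptive field on the input at this output position is [9 5 7 / 7 3 3 / 9 6 2]. Elementwise product with the kernel and sum: 7·-1 + 3·1 + 6·-2.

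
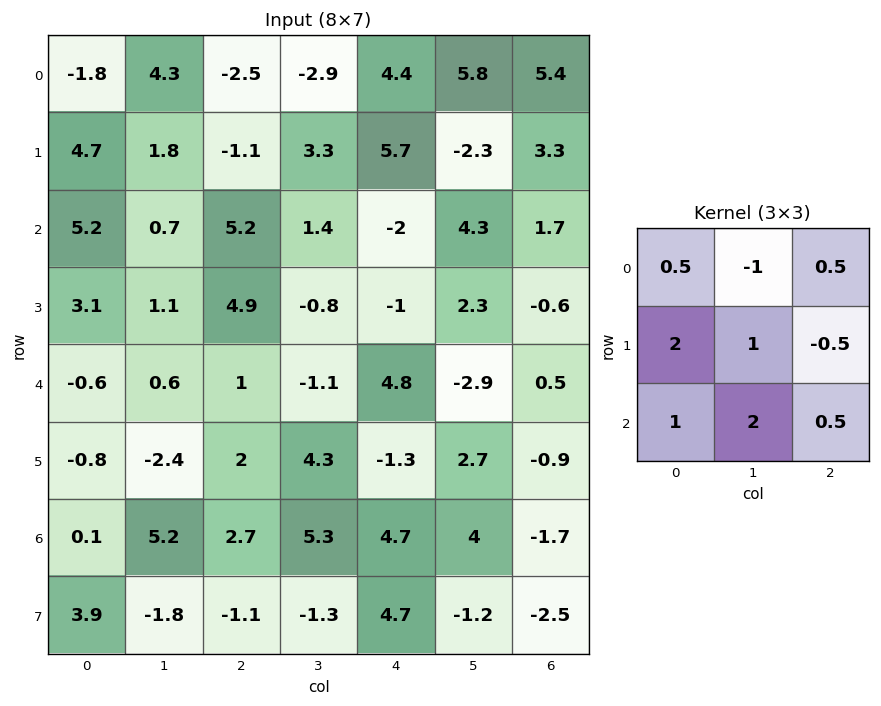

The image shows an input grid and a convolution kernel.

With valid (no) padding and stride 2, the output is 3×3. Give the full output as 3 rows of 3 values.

14.5 9.1 14
10.45 10.9 -4.6
6.45 28.6 17.95

Output[0,0]: The receptive field on the input at this output position is [-1.8 4.3 -2.5 / 4.7 1.8 -1.1 / 5.2 0.7 5.2]. Elementwise product with the kernel and sum: -1.8·0.5 + 4.3·-1 + -2.5·0.5 + 4.7·2 + 1.8·1 + -1.1·-0.5 + 5.2·1 + 0.7·2 + 5.2·0.5.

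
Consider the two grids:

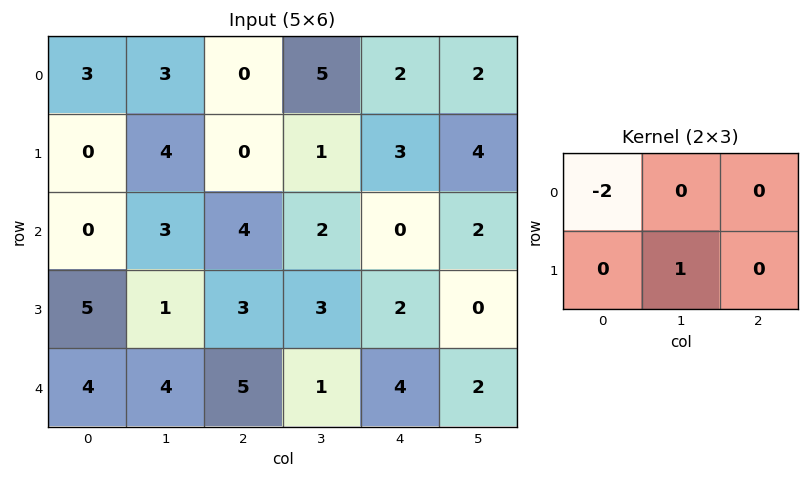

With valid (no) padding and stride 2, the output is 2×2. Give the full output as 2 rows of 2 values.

Output[0,0]: The receptive field on the input at this output position is [3 3 0 / 0 4 0]. Elementwise product with the kernel and sum: 3·-2 + 4·1.

-2 1
1 -5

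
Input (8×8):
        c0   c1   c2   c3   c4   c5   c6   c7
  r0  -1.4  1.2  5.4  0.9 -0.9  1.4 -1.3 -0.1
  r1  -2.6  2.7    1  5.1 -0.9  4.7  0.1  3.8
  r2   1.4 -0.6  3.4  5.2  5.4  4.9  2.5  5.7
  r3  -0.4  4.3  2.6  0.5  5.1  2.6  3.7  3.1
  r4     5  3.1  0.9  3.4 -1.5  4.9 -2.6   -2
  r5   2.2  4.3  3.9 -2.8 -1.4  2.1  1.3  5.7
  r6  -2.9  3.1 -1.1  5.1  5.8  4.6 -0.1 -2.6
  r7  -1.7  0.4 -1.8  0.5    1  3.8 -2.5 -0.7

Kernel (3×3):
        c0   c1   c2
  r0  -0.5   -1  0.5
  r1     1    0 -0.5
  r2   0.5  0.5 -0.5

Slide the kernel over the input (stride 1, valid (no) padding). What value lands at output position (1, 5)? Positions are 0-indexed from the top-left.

The receptive field on the input at this output position is [4.7 0.1 3.8 / 4.9 2.5 5.7 / 2.6 3.7 3.1]. Elementwise product with the kernel and sum: 4.7·-0.5 + 0.1·-1 + 3.8·0.5 + 4.9·1 + 5.7·-0.5 + 2.6·0.5 + 3.7·0.5 + 3.1·-0.5.

3.1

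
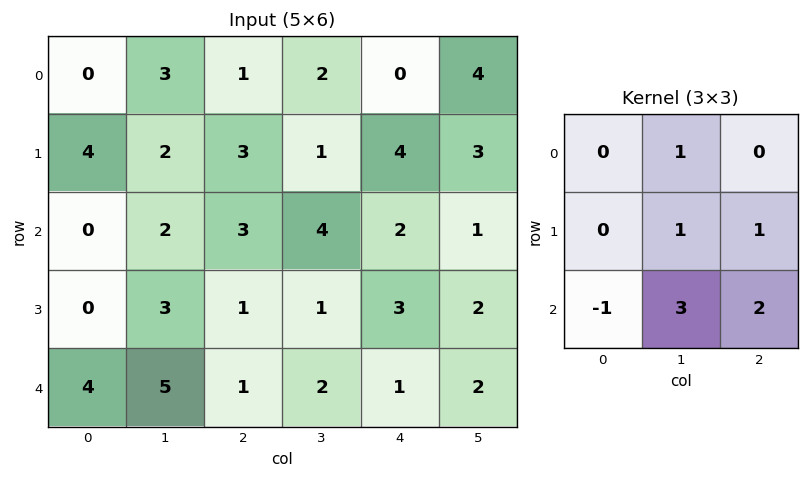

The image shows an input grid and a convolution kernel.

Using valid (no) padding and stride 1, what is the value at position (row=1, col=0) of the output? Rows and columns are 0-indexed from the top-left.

The receptive field on the input at this output position is [4 2 3 / 0 2 3 / 0 3 1]. Elementwise product with the kernel and sum: 2·1 + 2·1 + 3·1 + 0·-1 + 3·3 + 1·2.

18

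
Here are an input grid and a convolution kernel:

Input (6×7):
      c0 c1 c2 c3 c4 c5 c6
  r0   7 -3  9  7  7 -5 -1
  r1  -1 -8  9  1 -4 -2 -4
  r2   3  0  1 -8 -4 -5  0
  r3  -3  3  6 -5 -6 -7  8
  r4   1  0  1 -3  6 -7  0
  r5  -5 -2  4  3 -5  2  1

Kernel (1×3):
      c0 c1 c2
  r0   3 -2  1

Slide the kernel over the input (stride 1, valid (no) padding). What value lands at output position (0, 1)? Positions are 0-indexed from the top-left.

-20

The receptive field on the input at this output position is [-3 9 7]. Elementwise product with the kernel and sum: -3·3 + 9·-2 + 7·1.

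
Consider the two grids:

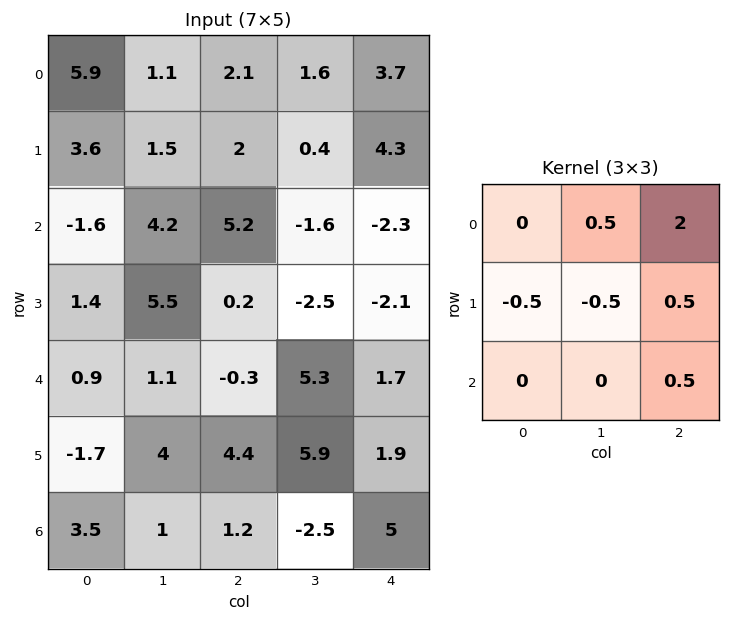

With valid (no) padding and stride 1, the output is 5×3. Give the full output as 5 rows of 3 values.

5.8 1.9 8
6.15 -4.95 4.8
9 -2.05 -4.45
4.2 0.3 -6.15
1.6 7.95 4.35

Output[0,0]: The receptive field on the input at this output position is [5.9 1.1 2.1 / 3.6 1.5 2 / -1.6 4.2 5.2]. Elementwise product with the kernel and sum: 1.1·0.5 + 2.1·2 + 3.6·-0.5 + 1.5·-0.5 + 2·0.5 + 5.2·0.5.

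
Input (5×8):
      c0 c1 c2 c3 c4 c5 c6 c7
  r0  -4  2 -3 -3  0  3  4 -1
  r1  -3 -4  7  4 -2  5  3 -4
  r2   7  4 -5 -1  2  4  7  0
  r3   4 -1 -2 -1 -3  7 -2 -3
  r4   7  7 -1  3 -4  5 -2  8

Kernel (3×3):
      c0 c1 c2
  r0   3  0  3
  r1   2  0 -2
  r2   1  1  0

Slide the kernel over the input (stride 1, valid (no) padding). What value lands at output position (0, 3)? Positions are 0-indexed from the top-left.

The receptive field on the input at this output position is [-3 0 3 / 4 -2 5 / -1 2 4]. Elementwise product with the kernel and sum: -3·3 + 3·3 + 4·2 + 5·-2 + -1·1 + 2·1.

-1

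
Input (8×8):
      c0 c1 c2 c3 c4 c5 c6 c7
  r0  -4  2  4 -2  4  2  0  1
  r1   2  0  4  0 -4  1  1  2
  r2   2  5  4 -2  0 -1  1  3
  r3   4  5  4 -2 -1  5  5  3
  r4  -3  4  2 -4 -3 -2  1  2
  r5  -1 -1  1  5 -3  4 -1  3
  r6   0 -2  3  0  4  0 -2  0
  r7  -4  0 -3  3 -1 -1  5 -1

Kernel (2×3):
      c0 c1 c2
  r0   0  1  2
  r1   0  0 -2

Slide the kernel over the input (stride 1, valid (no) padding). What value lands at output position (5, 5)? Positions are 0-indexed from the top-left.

The receptive field on the input at this output position is [4 -1 3 / 0 -2 0]. Elementwise product with the kernel and sum: -1·1 + 3·2 + 0·-2.

5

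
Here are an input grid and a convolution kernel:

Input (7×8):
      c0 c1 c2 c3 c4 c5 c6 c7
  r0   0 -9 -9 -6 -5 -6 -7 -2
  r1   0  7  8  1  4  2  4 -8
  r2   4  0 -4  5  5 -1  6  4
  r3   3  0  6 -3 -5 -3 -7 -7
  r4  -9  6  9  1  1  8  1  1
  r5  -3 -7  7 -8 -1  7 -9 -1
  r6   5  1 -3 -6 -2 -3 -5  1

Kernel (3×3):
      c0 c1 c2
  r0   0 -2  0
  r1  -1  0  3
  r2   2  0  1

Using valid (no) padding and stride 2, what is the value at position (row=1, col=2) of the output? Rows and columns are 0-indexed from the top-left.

The receptive field on the input at this output position is [5 -1 6 / -5 -3 -7 / 1 8 1]. Elementwise product with the kernel and sum: -1·-2 + -5·-1 + -7·3 + 1·2 + 1·1.

-11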